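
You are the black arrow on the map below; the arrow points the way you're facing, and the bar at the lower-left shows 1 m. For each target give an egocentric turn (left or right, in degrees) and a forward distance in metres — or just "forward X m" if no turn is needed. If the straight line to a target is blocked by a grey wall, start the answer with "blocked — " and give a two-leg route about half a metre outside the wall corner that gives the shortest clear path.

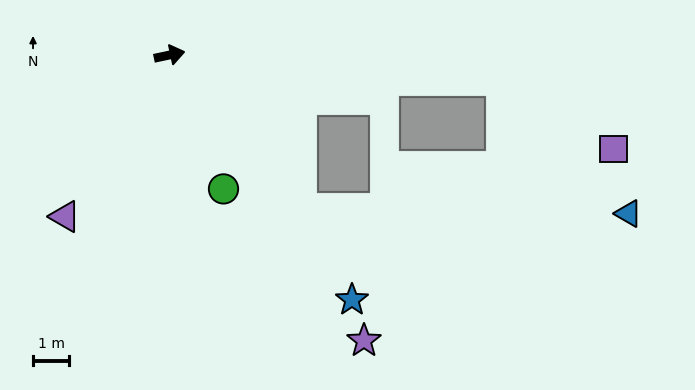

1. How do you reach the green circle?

turn right 80°, forward 4.0 m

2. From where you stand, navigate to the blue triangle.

blocked — turn right 16°, forward 9.1 m, then turn right 42°, forward 5.1 m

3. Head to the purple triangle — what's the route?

turn right 135°, forward 5.3 m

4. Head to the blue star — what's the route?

turn right 65°, forward 8.4 m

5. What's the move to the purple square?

blocked — turn right 16°, forward 9.1 m, then turn right 27°, forward 3.6 m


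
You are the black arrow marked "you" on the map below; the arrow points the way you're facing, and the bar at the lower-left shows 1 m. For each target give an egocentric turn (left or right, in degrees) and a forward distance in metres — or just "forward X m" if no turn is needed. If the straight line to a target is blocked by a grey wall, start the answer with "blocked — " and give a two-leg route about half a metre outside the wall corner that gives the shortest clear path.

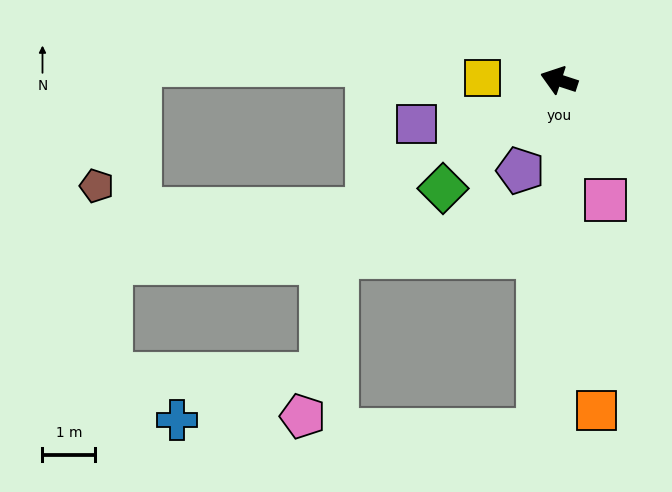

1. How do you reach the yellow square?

turn left 16°, forward 1.5 m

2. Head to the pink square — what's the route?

turn left 129°, forward 2.4 m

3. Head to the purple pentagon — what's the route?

turn left 85°, forward 1.9 m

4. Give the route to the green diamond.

turn left 61°, forward 3.0 m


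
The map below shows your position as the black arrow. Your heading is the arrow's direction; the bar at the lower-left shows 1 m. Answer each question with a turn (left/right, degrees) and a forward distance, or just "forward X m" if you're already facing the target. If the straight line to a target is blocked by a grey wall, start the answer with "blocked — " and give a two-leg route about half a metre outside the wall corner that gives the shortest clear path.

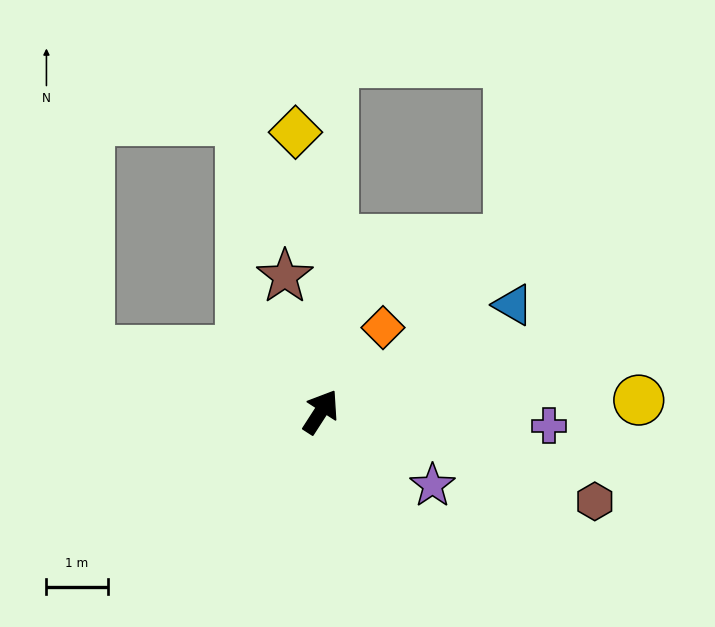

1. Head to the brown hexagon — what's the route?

turn right 75°, forward 4.7 m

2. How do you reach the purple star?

turn right 91°, forward 2.2 m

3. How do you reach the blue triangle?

turn right 28°, forward 3.6 m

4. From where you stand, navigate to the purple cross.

turn right 61°, forward 3.7 m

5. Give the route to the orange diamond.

turn right 4°, forward 1.7 m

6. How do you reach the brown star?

turn left 48°, forward 2.3 m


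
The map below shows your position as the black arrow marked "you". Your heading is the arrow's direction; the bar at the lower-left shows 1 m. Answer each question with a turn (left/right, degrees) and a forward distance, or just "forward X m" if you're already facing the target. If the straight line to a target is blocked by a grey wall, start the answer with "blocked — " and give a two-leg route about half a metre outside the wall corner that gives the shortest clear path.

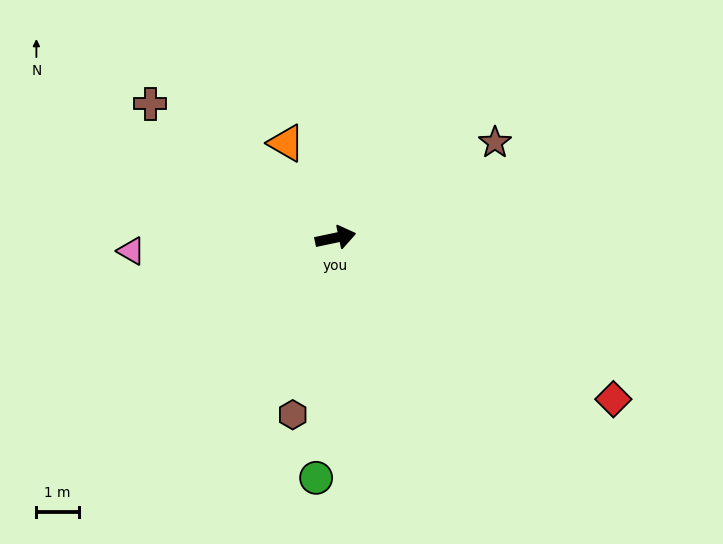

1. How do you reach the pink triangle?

turn left 172°, forward 4.8 m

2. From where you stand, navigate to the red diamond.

turn right 42°, forward 7.6 m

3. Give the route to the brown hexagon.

turn right 116°, forward 4.3 m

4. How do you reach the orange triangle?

turn left 106°, forward 2.5 m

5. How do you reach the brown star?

turn left 19°, forward 4.4 m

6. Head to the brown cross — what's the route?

turn left 132°, forward 5.4 m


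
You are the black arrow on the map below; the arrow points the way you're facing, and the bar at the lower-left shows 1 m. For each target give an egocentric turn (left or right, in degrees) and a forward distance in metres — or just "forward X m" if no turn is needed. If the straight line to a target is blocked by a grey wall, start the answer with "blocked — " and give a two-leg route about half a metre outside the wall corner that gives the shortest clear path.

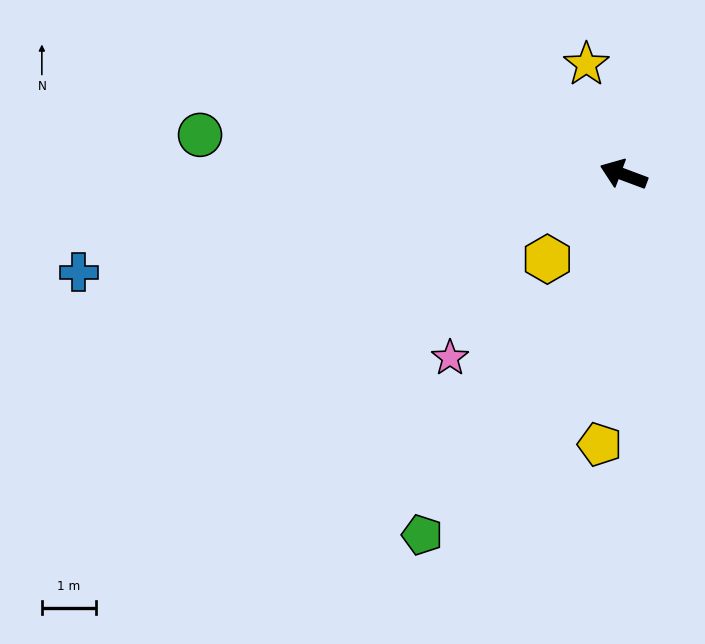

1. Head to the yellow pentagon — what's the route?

turn left 105°, forward 5.0 m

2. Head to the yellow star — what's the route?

turn right 51°, forward 2.2 m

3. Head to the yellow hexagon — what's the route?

turn left 68°, forward 2.1 m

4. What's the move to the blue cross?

turn left 31°, forward 10.3 m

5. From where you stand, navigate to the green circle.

turn left 15°, forward 7.9 m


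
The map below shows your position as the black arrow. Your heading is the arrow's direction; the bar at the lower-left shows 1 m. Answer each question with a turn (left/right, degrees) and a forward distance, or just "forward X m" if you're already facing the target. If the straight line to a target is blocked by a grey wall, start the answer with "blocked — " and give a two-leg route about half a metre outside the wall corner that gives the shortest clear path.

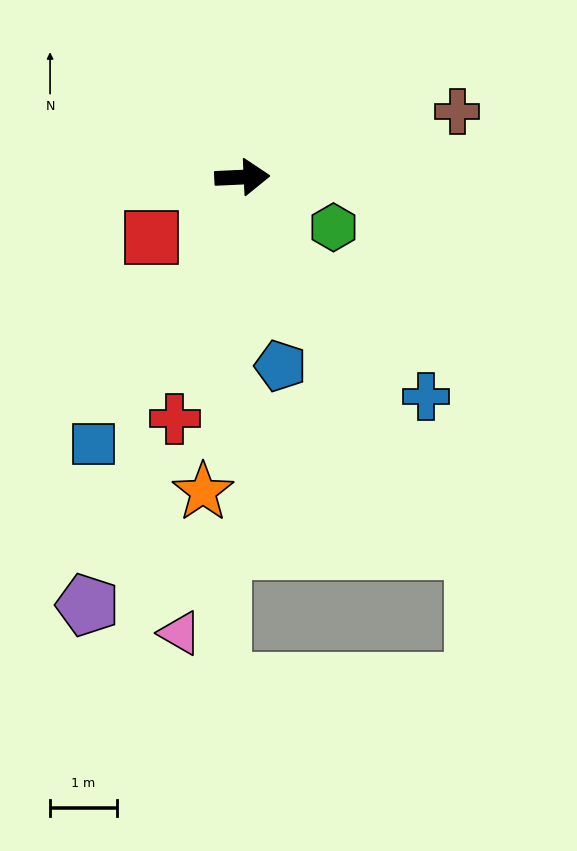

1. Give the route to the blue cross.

turn right 53°, forward 4.3 m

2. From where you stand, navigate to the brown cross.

turn left 14°, forward 3.4 m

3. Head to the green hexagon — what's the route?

turn right 31°, forward 1.6 m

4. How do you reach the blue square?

turn right 122°, forward 4.6 m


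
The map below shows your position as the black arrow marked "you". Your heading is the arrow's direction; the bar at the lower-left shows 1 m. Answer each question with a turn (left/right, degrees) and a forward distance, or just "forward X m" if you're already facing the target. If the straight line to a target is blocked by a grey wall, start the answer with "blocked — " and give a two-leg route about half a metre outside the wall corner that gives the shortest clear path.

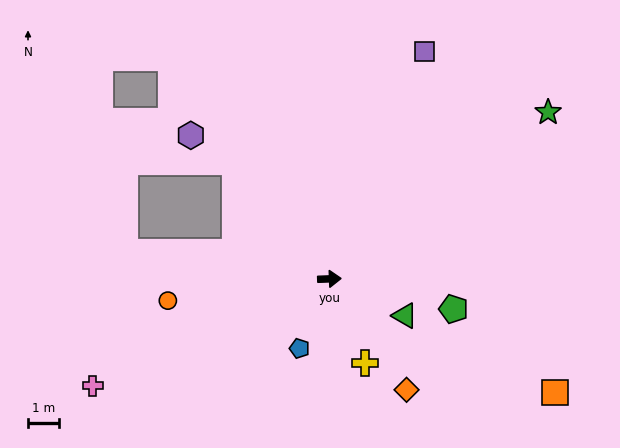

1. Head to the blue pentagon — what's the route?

turn right 115°, forward 2.5 m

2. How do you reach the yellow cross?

turn right 69°, forward 3.0 m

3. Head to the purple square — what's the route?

turn left 65°, forward 8.0 m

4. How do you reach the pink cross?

turn right 158°, forward 8.5 m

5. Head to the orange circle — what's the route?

turn right 174°, forward 5.3 m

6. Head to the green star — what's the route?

turn left 35°, forward 9.0 m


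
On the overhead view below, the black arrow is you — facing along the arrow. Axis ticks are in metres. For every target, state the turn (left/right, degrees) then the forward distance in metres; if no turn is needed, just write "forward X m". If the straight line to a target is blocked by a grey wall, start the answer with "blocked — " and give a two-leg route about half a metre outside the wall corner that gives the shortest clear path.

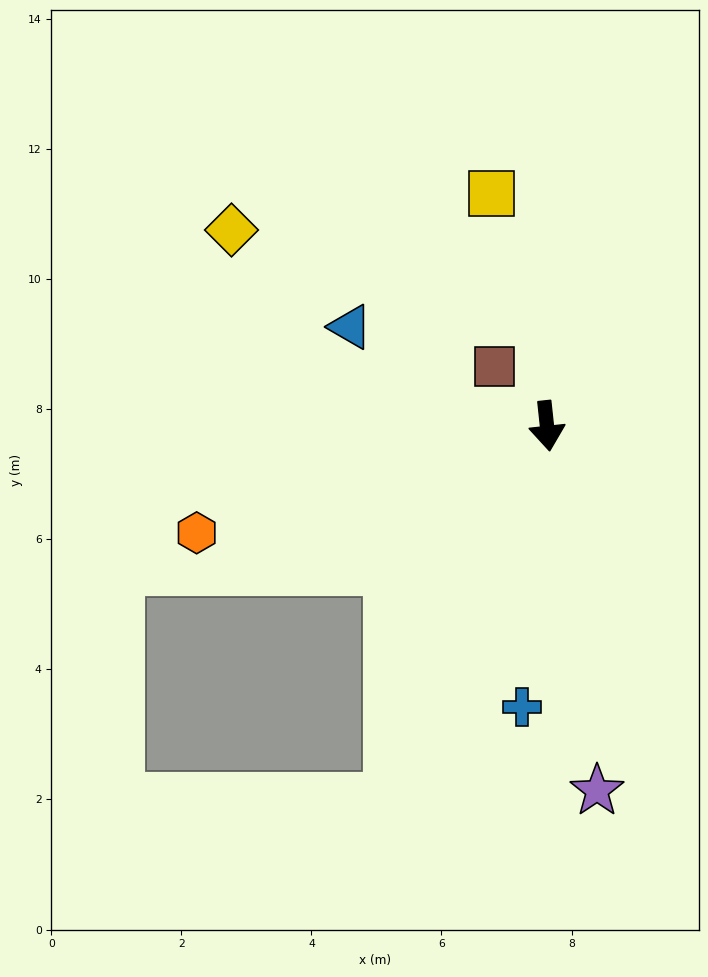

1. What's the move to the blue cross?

turn right 11°, forward 4.3 m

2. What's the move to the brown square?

turn right 145°, forward 1.2 m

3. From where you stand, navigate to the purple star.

forward 5.7 m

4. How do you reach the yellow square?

turn right 173°, forward 3.7 m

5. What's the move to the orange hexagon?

turn right 79°, forward 5.6 m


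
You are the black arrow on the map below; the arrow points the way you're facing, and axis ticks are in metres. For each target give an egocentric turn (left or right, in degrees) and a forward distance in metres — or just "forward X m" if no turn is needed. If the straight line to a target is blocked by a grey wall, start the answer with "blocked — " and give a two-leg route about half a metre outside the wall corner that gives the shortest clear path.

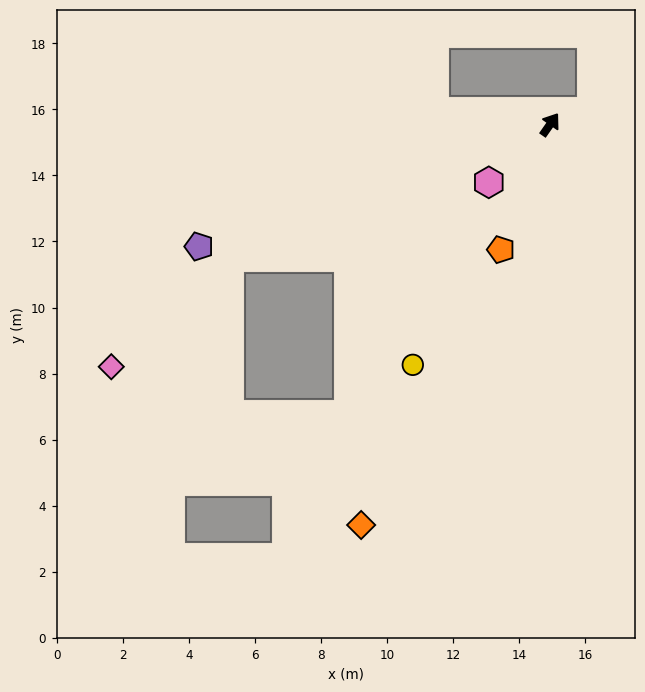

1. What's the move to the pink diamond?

blocked — turn left 148°, forward 10.5 m, then turn left 19°, forward 4.9 m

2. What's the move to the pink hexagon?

turn left 168°, forward 2.6 m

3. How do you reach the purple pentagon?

turn left 144°, forward 11.3 m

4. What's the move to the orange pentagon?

turn right 166°, forward 4.1 m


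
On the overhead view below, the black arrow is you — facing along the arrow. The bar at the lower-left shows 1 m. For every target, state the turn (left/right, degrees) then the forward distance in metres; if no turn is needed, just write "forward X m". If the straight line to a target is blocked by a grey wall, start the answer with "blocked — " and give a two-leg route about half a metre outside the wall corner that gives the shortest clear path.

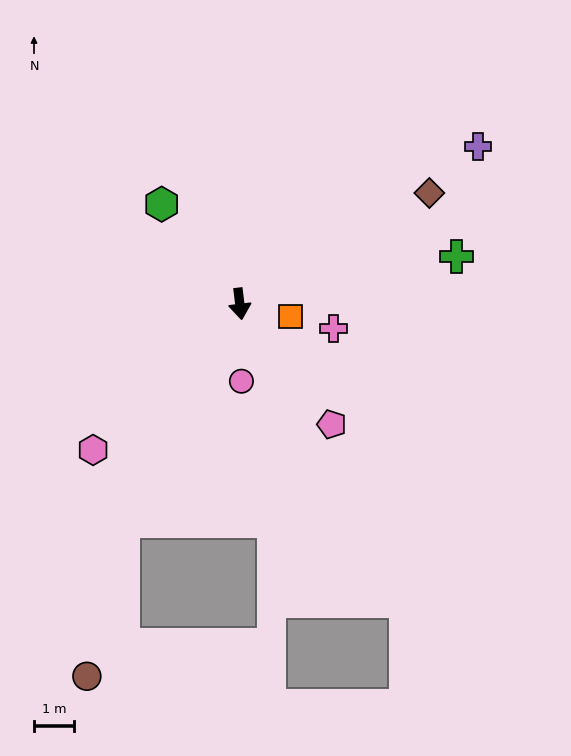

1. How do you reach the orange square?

turn left 69°, forward 1.3 m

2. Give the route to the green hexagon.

turn right 149°, forward 3.2 m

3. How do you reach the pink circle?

turn right 6°, forward 1.9 m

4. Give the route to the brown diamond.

turn left 113°, forward 5.5 m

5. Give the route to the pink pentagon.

turn left 30°, forward 3.8 m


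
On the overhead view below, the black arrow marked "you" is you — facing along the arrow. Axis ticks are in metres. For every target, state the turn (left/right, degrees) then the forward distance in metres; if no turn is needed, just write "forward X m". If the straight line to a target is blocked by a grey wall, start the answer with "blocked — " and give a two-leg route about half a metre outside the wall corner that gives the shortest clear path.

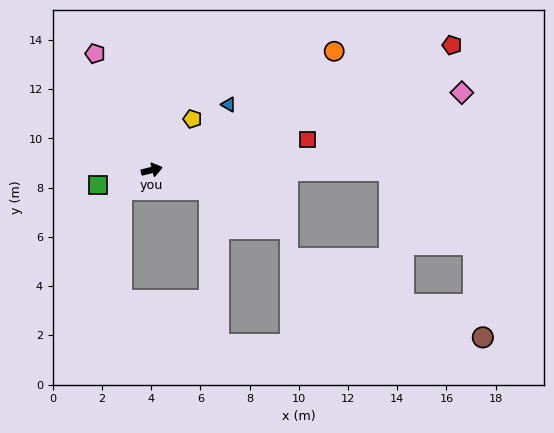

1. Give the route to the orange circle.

turn left 19°, forward 8.8 m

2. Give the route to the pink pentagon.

turn left 102°, forward 5.3 m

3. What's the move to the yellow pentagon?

turn left 38°, forward 2.7 m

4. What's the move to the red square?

turn right 3°, forward 6.4 m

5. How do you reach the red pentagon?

turn left 9°, forward 13.2 m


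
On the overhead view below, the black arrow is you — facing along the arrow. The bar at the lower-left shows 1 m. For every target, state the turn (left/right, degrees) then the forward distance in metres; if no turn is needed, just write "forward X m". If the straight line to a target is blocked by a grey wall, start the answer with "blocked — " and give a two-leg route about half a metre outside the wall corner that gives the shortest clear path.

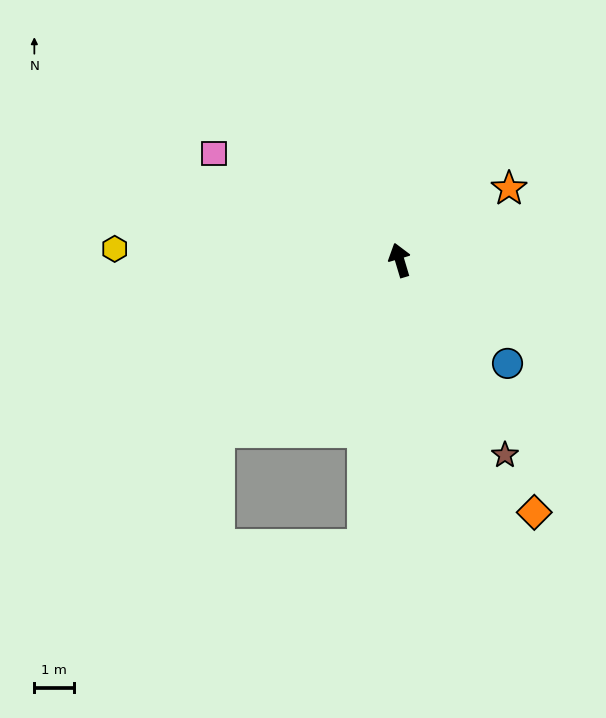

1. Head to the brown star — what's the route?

turn right 168°, forward 5.6 m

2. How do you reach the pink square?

turn left 44°, forward 5.4 m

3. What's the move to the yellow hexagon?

turn left 71°, forward 7.2 m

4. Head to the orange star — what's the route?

turn right 73°, forward 3.3 m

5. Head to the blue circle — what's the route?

turn right 150°, forward 3.8 m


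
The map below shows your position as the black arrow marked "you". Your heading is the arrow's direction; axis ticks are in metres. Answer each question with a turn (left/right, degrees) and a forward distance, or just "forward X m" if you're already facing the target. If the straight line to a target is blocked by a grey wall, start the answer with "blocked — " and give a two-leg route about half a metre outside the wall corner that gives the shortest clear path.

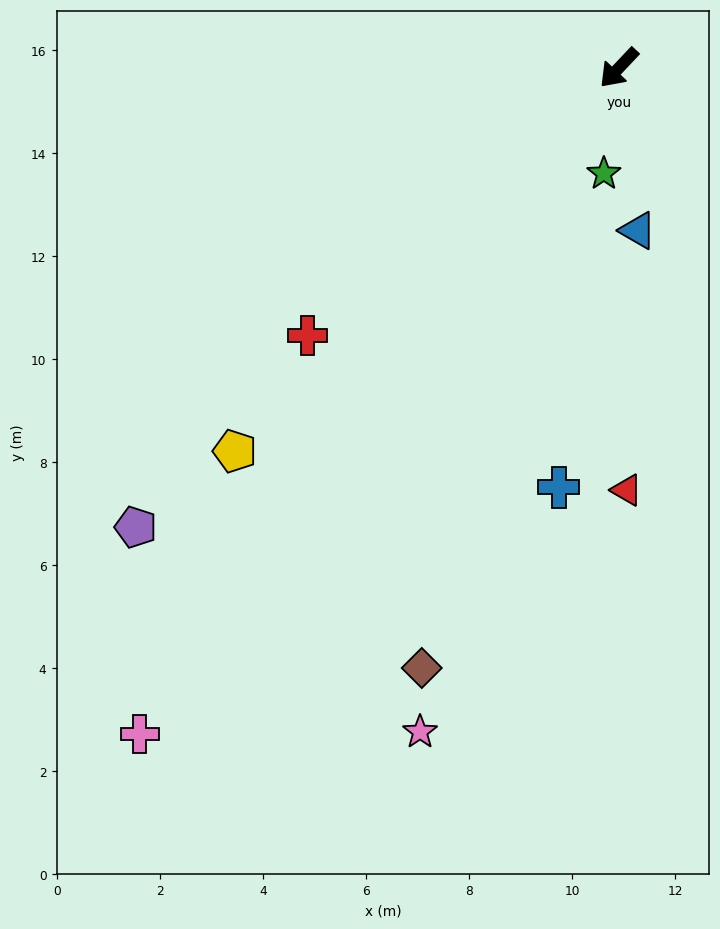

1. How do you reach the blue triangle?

turn left 50°, forward 3.2 m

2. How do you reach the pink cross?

turn left 8°, forward 15.9 m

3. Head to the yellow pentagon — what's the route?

forward 10.5 m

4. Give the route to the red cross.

turn right 6°, forward 8.0 m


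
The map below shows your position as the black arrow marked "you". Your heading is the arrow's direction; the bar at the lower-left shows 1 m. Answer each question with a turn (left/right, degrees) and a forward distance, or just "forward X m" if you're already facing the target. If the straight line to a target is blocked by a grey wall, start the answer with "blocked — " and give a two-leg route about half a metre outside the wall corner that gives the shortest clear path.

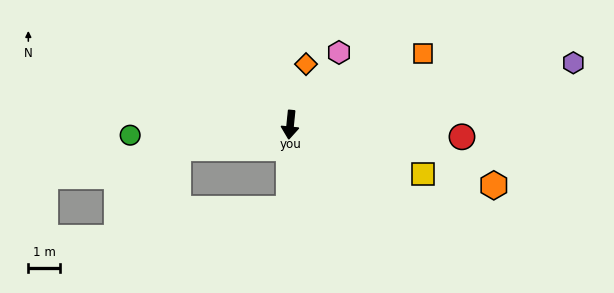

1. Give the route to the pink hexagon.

turn left 152°, forward 2.8 m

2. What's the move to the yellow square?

turn left 75°, forward 4.5 m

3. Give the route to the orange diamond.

turn left 171°, forward 2.0 m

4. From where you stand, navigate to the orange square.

turn left 124°, forward 4.8 m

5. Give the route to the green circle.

turn right 80°, forward 5.1 m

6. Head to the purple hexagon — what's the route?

turn left 108°, forward 9.2 m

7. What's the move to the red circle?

turn left 92°, forward 5.5 m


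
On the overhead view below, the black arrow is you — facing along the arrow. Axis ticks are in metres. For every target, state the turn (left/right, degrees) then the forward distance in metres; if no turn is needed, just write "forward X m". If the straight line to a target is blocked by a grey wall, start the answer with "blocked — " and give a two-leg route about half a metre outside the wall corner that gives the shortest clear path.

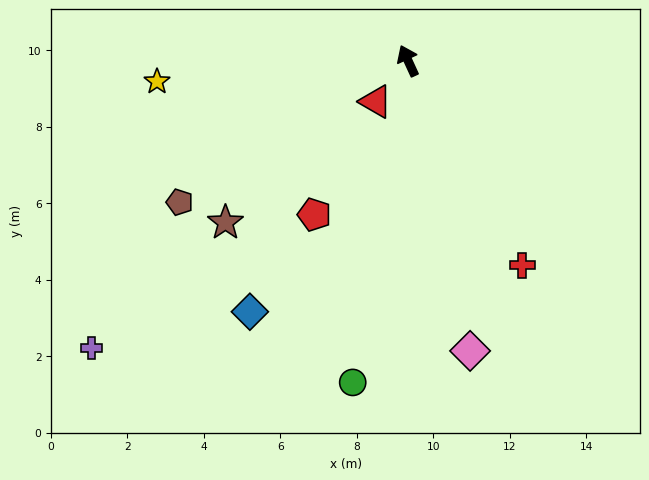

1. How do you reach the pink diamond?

turn left 167°, forward 7.8 m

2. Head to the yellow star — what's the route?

turn left 70°, forward 6.6 m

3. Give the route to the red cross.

turn right 176°, forward 6.1 m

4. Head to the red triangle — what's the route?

turn left 117°, forward 1.4 m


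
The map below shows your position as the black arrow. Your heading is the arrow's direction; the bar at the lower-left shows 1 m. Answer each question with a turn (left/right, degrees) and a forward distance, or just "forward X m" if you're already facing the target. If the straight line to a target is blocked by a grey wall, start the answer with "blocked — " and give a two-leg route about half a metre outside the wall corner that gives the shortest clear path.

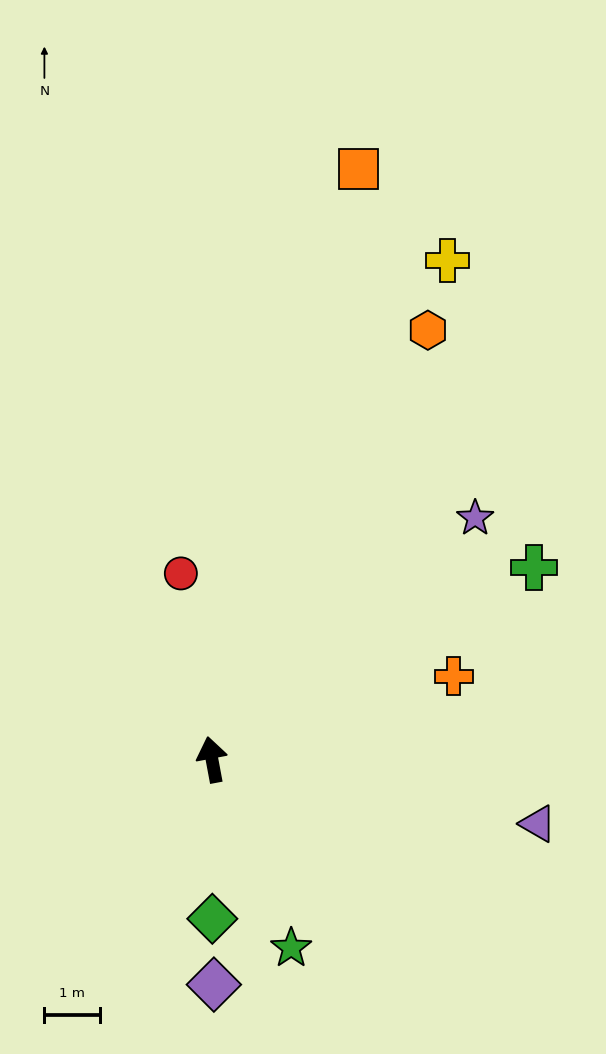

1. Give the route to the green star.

turn right 168°, forward 3.6 m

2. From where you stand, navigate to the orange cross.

turn right 82°, forward 4.6 m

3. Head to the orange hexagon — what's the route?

turn right 37°, forward 8.6 m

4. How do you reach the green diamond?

turn left 170°, forward 2.8 m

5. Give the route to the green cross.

turn right 70°, forward 6.7 m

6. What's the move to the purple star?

turn right 58°, forward 6.4 m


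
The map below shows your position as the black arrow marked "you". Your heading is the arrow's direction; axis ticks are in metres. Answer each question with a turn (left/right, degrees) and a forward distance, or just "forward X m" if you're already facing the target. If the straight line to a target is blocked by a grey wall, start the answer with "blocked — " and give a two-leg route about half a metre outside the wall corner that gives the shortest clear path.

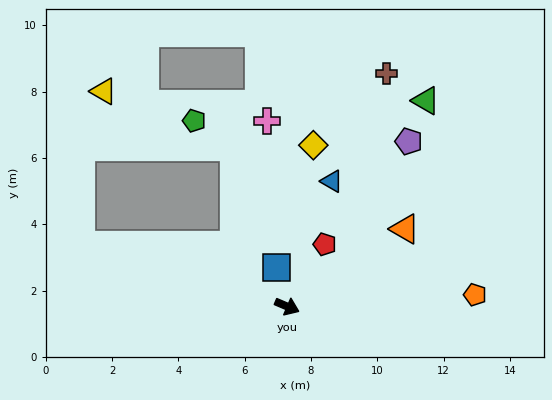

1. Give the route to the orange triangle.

turn left 56°, forward 4.3 m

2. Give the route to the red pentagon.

turn left 82°, forward 2.2 m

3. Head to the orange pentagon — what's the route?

turn left 27°, forward 5.7 m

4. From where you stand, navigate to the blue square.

turn left 129°, forward 1.2 m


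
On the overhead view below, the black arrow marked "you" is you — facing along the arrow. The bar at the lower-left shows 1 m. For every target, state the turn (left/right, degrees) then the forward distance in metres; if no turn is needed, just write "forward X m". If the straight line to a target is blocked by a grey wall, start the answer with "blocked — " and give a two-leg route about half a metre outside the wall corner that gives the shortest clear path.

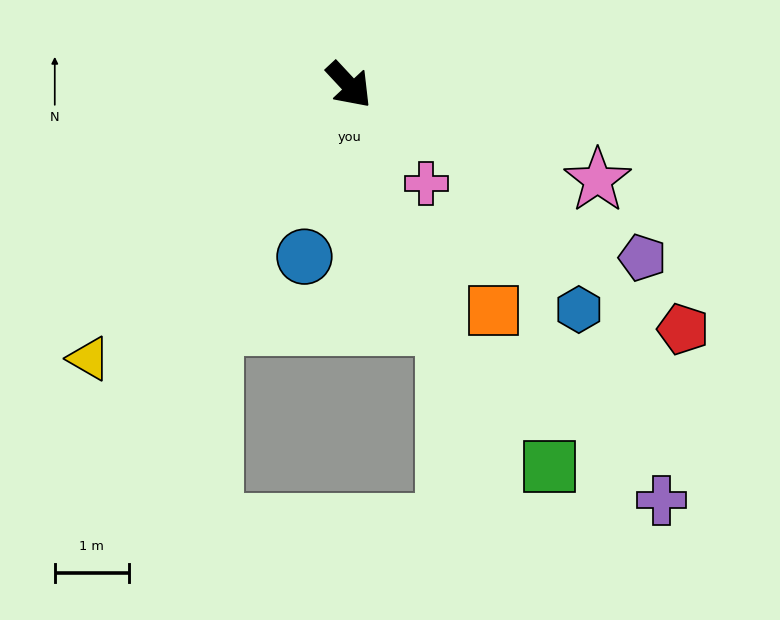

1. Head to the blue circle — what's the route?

turn right 58°, forward 2.4 m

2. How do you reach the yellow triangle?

turn right 87°, forward 5.1 m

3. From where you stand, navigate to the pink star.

turn left 26°, forward 3.6 m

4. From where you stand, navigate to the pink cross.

turn right 5°, forward 1.7 m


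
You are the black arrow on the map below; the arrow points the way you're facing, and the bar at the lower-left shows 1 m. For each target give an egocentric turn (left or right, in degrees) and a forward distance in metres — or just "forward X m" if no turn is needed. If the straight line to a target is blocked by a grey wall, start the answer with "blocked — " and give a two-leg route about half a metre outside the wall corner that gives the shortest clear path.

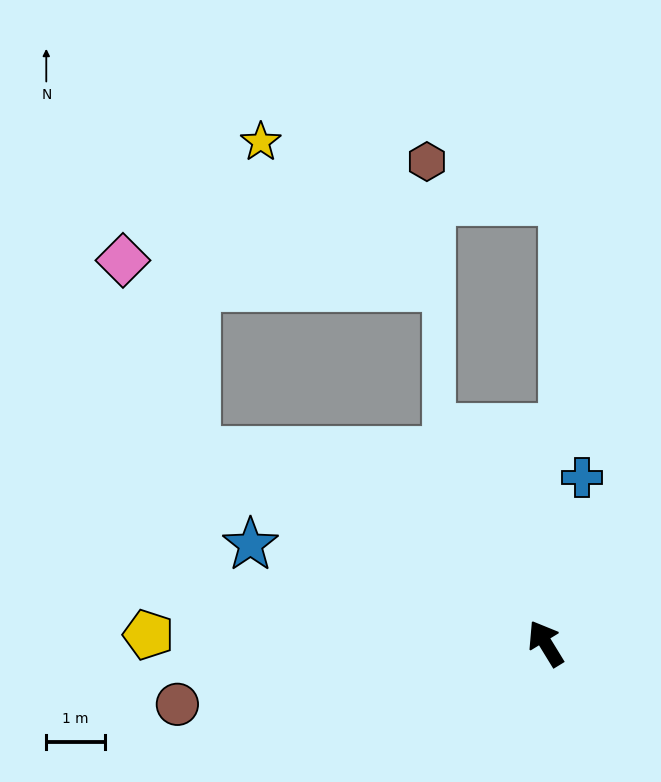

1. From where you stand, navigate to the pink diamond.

blocked — turn left 30°, forward 6.8 m, then turn right 41°, forward 3.5 m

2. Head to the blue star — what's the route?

turn left 40°, forward 5.3 m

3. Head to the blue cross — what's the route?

turn right 44°, forward 2.9 m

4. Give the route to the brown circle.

turn left 68°, forward 6.3 m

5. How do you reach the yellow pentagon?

turn left 57°, forward 6.8 m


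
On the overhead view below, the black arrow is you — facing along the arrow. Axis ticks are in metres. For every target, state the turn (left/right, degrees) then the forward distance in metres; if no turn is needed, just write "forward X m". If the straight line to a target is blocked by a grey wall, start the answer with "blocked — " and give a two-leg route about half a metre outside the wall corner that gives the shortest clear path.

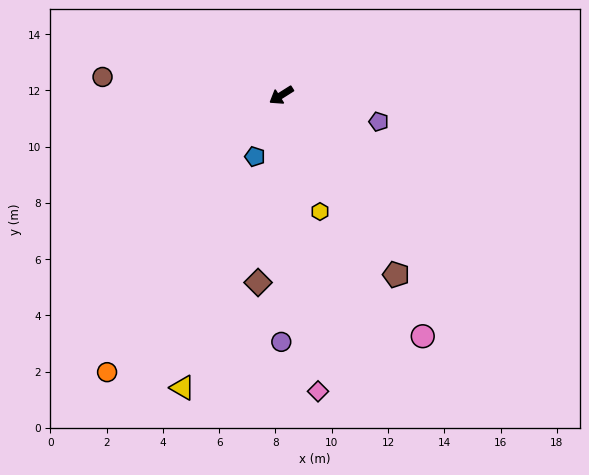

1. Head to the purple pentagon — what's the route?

turn left 133°, forward 3.6 m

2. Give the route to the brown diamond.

turn left 51°, forward 6.7 m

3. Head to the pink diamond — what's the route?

turn left 65°, forward 10.6 m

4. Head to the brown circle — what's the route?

turn right 38°, forward 6.4 m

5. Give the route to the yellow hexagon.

turn left 76°, forward 4.4 m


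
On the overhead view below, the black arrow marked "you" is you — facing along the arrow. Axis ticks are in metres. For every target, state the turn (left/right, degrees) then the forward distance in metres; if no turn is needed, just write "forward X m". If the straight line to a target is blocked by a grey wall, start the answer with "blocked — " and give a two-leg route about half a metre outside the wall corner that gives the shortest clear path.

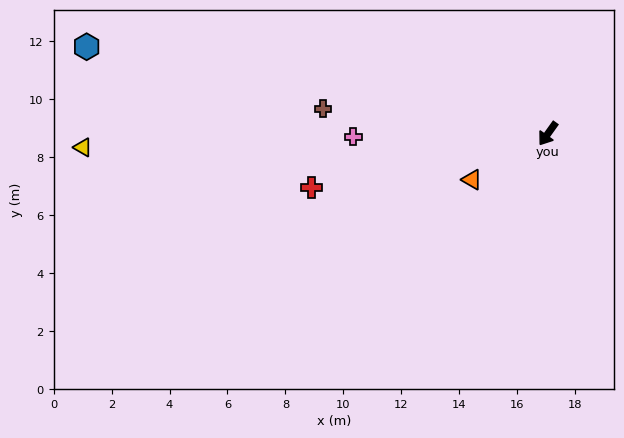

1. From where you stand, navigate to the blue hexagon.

turn right 65°, forward 16.2 m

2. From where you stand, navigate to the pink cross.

turn right 54°, forward 6.7 m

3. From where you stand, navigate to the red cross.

turn right 42°, forward 8.4 m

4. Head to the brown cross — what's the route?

turn right 61°, forward 7.8 m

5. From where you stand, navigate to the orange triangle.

turn right 23°, forward 3.1 m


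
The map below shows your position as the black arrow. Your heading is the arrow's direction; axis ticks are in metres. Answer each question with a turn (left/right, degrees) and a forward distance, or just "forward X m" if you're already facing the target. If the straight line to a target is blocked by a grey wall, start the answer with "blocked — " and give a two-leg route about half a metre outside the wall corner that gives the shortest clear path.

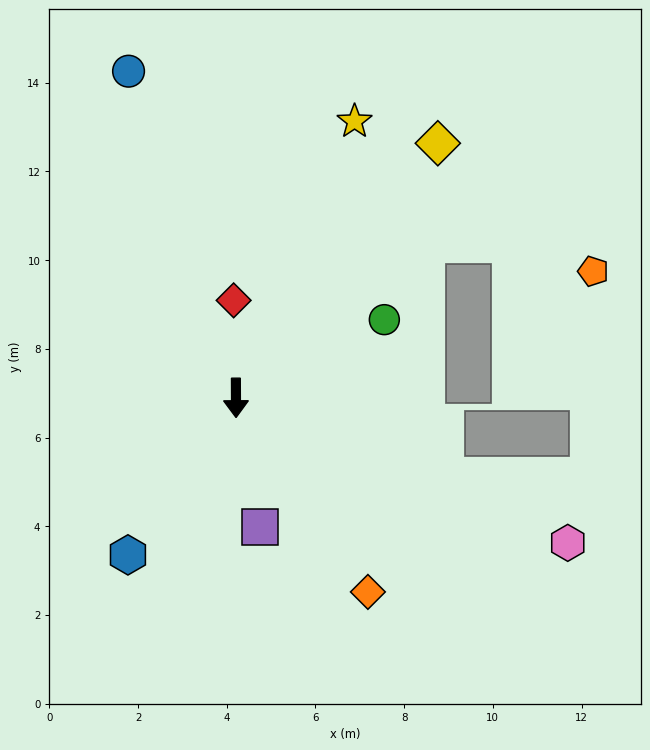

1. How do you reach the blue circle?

turn right 162°, forward 7.8 m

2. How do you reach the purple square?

turn left 10°, forward 3.0 m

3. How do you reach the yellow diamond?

turn left 141°, forward 7.3 m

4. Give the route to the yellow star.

turn left 157°, forward 6.8 m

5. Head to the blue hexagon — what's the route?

turn right 35°, forward 4.3 m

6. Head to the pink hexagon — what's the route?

turn left 66°, forward 8.2 m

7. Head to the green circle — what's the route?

turn left 118°, forward 3.8 m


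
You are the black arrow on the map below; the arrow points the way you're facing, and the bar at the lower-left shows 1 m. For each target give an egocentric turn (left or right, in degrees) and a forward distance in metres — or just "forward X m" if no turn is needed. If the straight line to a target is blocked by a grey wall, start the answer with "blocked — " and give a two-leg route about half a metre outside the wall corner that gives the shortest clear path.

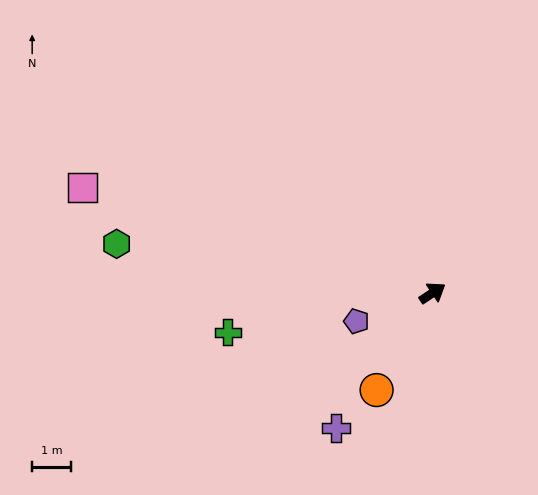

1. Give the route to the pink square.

turn left 130°, forward 9.4 m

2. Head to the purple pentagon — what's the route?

turn left 167°, forward 2.1 m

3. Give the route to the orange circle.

turn right 154°, forward 2.9 m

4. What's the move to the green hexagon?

turn left 138°, forward 8.3 m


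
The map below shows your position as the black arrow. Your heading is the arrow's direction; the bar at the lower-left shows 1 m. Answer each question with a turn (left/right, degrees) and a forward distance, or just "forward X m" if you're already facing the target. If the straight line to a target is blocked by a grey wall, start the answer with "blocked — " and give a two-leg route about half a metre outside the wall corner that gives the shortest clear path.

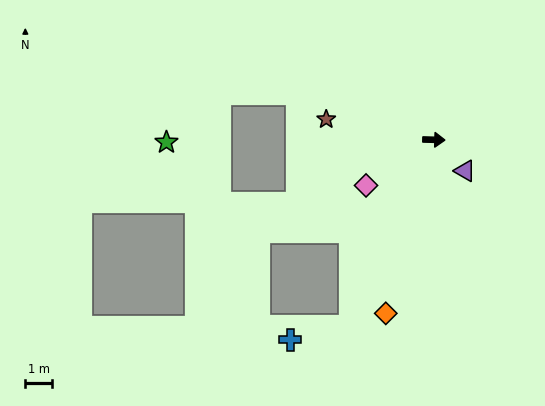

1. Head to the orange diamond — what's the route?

turn right 104°, forward 6.7 m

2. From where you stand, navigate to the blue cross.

blocked — turn right 113°, forward 7.6 m, then turn right 52°, forward 2.3 m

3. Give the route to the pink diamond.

turn right 144°, forward 3.1 m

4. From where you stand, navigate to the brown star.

turn left 171°, forward 4.1 m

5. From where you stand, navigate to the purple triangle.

turn right 43°, forward 1.6 m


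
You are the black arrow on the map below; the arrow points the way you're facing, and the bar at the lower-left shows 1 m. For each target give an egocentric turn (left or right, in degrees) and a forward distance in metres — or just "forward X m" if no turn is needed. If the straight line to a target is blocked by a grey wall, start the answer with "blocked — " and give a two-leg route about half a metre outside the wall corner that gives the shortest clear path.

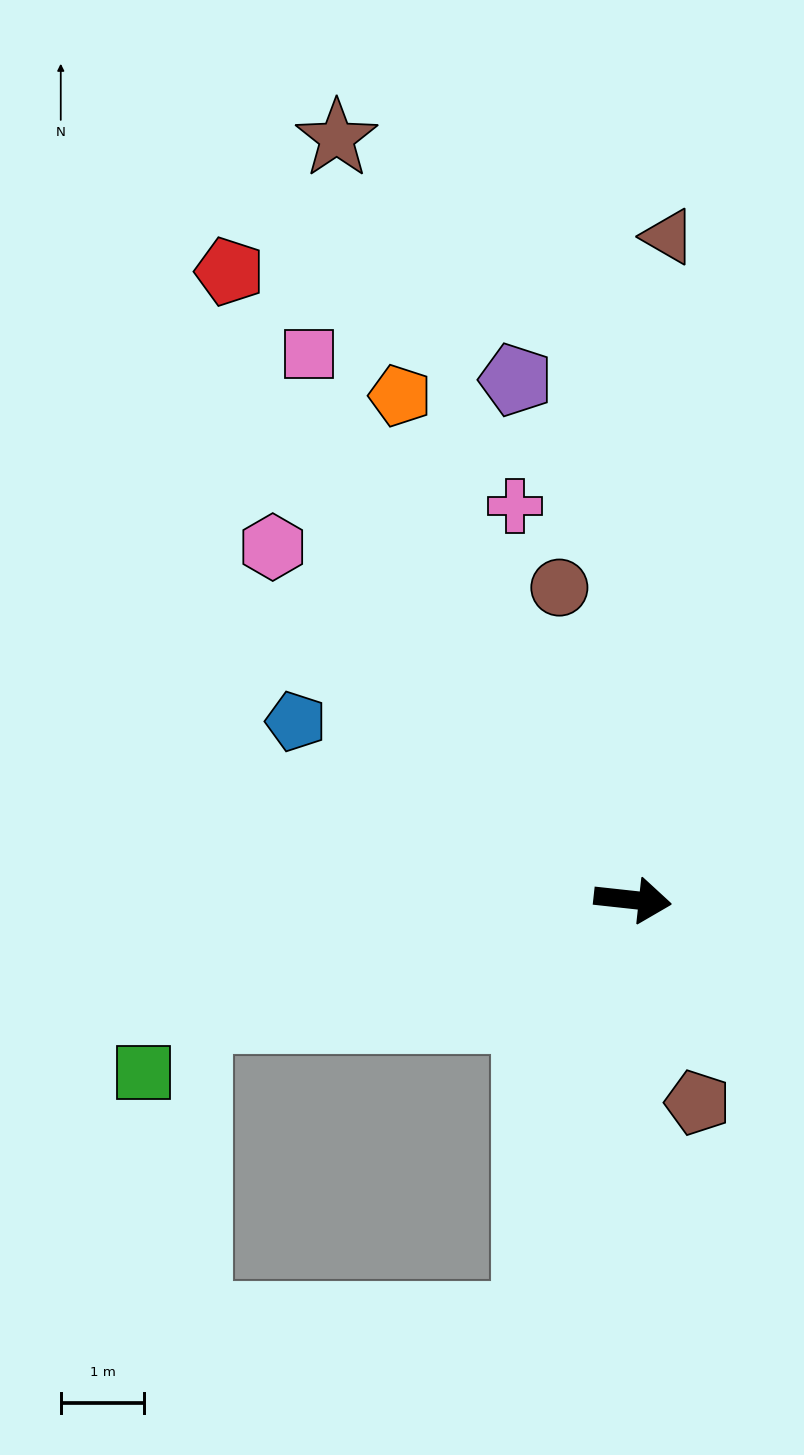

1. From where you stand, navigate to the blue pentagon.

turn left 158°, forward 4.6 m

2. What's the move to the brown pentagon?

turn right 66°, forward 2.5 m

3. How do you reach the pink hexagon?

turn left 142°, forward 6.0 m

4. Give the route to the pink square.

turn left 127°, forward 7.6 m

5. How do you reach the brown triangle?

turn left 93°, forward 8.0 m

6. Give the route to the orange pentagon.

turn left 121°, forward 6.6 m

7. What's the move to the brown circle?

turn left 109°, forward 3.8 m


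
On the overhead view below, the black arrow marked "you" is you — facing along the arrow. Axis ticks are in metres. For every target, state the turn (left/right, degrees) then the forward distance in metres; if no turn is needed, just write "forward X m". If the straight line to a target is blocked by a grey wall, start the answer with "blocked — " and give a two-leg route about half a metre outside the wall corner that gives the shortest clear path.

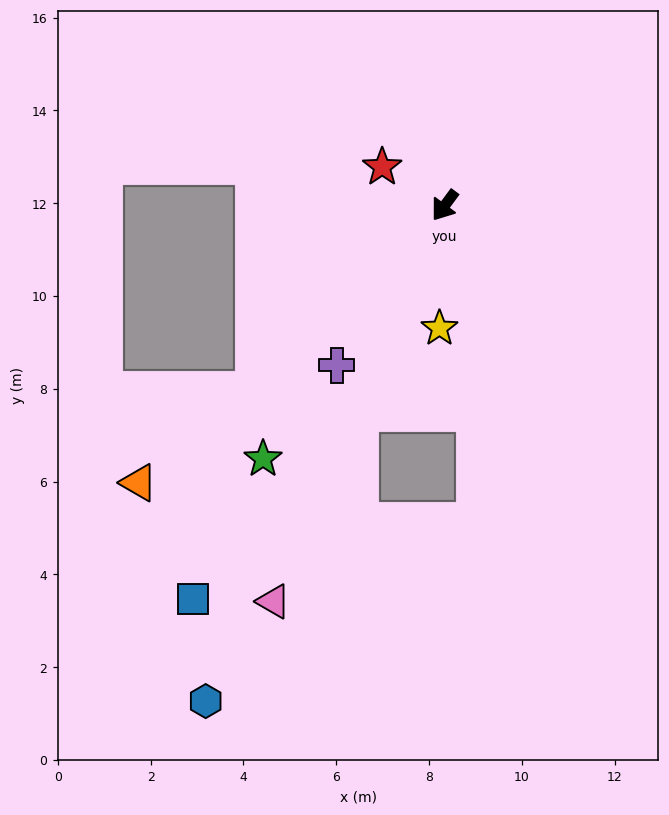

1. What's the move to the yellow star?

turn left 34°, forward 2.6 m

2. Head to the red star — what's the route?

turn right 85°, forward 1.6 m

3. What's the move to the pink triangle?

turn left 13°, forward 9.3 m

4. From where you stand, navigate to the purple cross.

turn left 3°, forward 4.2 m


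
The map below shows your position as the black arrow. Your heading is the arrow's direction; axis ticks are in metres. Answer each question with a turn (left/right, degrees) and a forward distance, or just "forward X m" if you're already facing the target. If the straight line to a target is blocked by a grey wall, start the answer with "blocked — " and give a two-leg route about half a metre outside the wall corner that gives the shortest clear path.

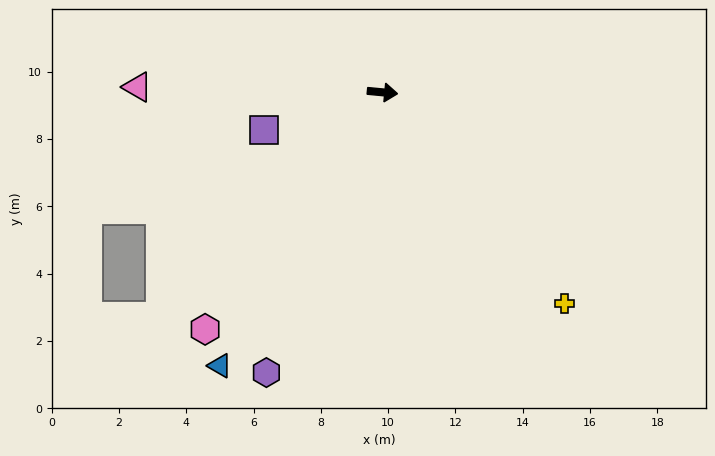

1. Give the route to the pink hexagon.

turn right 121°, forward 8.8 m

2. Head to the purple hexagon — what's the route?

turn right 107°, forward 9.0 m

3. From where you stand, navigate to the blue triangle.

turn right 115°, forward 9.5 m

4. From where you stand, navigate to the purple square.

turn right 157°, forward 3.7 m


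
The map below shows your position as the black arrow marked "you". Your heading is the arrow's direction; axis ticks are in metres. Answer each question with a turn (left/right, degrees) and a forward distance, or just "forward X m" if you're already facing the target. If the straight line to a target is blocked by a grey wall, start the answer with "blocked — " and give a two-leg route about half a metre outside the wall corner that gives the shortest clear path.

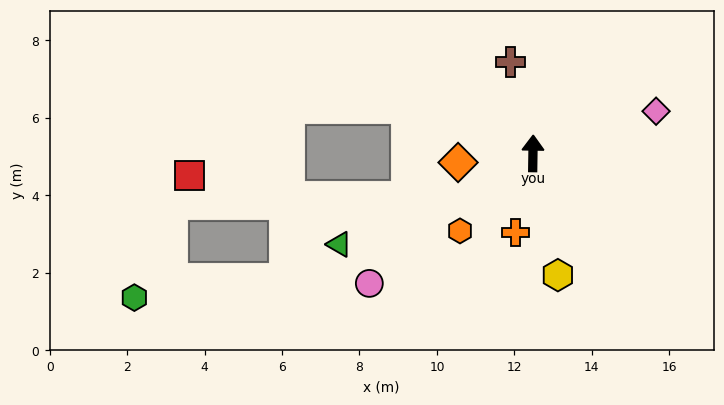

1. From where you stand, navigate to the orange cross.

turn left 169°, forward 2.1 m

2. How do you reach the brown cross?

turn left 15°, forward 2.4 m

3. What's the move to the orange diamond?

turn left 98°, forward 1.9 m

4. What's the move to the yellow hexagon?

turn right 168°, forward 3.2 m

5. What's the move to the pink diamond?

turn right 70°, forward 3.4 m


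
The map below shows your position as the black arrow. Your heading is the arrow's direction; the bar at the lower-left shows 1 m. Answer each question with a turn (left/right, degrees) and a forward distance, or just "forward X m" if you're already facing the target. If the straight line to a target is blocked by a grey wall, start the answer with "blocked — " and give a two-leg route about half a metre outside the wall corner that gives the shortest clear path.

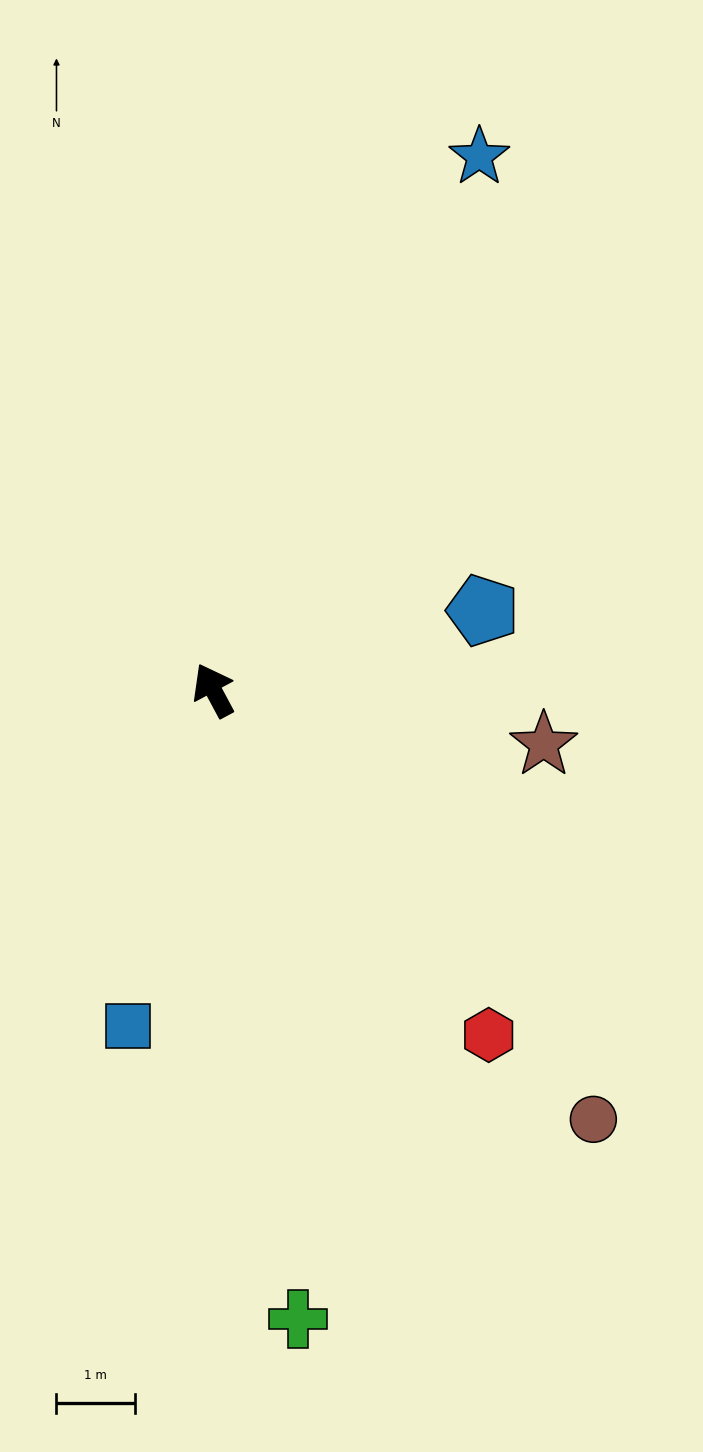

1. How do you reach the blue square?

turn left 138°, forward 4.4 m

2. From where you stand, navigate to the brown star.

turn right 128°, forward 4.3 m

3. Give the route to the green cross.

turn left 159°, forward 8.1 m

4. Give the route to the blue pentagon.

turn right 102°, forward 3.6 m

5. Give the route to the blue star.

turn right 55°, forward 7.6 m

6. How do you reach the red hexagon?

turn right 170°, forward 5.6 m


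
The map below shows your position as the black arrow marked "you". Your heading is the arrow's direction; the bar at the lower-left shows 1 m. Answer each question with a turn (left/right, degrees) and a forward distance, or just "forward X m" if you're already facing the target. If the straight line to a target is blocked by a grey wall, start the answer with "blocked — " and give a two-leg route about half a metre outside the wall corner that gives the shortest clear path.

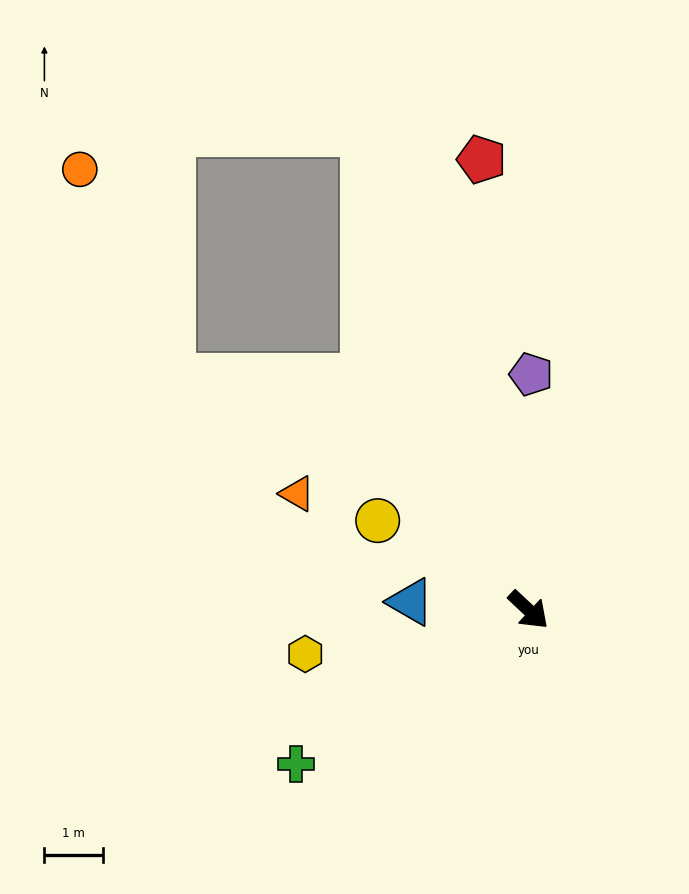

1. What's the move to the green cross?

turn right 103°, forward 4.8 m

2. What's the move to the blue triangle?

turn right 141°, forward 2.0 m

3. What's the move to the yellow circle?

turn right 168°, forward 3.0 m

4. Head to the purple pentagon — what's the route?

turn left 132°, forward 4.1 m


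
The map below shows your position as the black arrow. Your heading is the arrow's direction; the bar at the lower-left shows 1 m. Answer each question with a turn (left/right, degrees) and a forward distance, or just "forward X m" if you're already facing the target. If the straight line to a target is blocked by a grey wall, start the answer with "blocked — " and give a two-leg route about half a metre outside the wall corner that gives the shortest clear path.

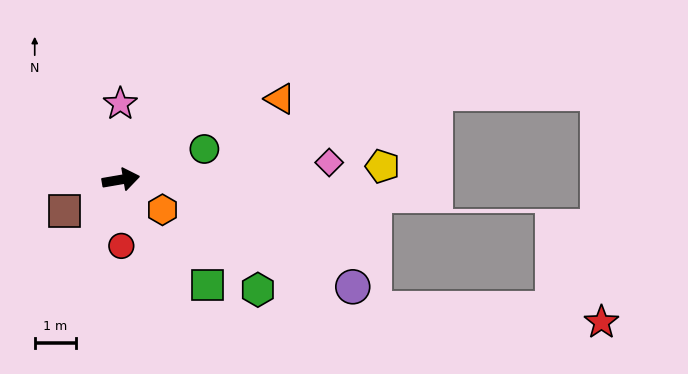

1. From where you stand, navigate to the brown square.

turn right 160°, forward 1.6 m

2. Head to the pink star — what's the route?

turn left 81°, forward 1.8 m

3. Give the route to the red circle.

turn right 99°, forward 1.6 m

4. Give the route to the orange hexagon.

turn right 46°, forward 1.3 m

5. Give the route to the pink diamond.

turn right 5°, forward 5.1 m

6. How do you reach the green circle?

turn left 10°, forward 2.2 m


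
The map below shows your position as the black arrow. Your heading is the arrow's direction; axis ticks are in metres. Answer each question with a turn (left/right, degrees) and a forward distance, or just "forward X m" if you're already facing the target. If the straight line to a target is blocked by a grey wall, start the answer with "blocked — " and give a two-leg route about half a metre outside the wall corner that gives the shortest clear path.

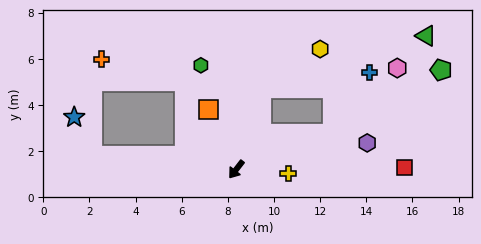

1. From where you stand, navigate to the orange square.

turn right 117°, forward 2.9 m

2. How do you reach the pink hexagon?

blocked — turn left 148°, forward 4.4 m, then turn left 25°, forward 4.0 m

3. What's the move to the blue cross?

blocked — turn left 148°, forward 4.4 m, then turn left 38°, forward 3.1 m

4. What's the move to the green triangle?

blocked — turn right 160°, forward 3.7 m, then turn right 54°, forward 7.5 m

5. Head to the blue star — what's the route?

blocked — turn right 58°, forward 6.2 m, then turn right 58°, forward 1.8 m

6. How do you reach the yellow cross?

turn left 123°, forward 2.3 m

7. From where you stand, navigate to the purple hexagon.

turn left 139°, forward 5.8 m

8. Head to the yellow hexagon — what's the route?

blocked — turn right 160°, forward 3.7 m, then turn right 38°, forward 3.0 m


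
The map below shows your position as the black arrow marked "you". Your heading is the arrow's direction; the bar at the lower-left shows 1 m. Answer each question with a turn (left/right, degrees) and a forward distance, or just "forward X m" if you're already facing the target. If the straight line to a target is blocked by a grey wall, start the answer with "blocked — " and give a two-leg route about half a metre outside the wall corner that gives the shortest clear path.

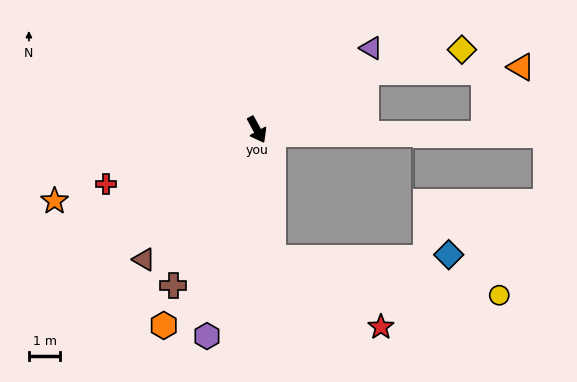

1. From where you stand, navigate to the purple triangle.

turn left 97°, forward 4.5 m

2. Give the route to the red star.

blocked — turn right 22°, forward 4.1 m, then turn left 51°, forward 4.1 m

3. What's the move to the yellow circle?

blocked — turn right 22°, forward 4.1 m, then turn left 74°, forward 7.3 m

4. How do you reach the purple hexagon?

turn right 42°, forward 6.7 m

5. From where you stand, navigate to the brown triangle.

turn right 70°, forward 5.5 m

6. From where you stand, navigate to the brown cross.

turn right 57°, forward 5.6 m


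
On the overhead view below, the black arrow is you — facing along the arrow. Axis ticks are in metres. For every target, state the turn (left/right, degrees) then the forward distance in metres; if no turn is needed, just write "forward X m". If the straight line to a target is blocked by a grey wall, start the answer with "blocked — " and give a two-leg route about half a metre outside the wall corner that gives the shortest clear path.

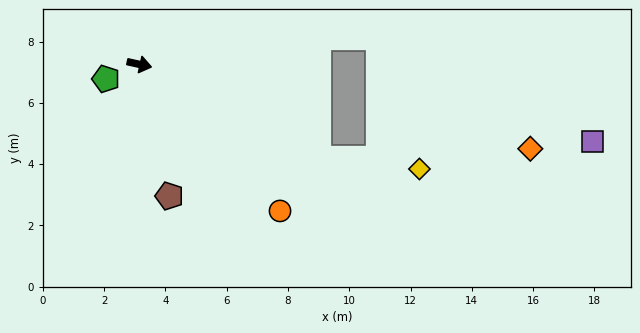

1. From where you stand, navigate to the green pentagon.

turn right 144°, forward 1.2 m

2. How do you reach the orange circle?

turn right 34°, forward 6.6 m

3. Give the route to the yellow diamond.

blocked — turn right 15°, forward 6.6 m, then turn left 22°, forward 3.3 m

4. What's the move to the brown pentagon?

turn right 65°, forward 4.4 m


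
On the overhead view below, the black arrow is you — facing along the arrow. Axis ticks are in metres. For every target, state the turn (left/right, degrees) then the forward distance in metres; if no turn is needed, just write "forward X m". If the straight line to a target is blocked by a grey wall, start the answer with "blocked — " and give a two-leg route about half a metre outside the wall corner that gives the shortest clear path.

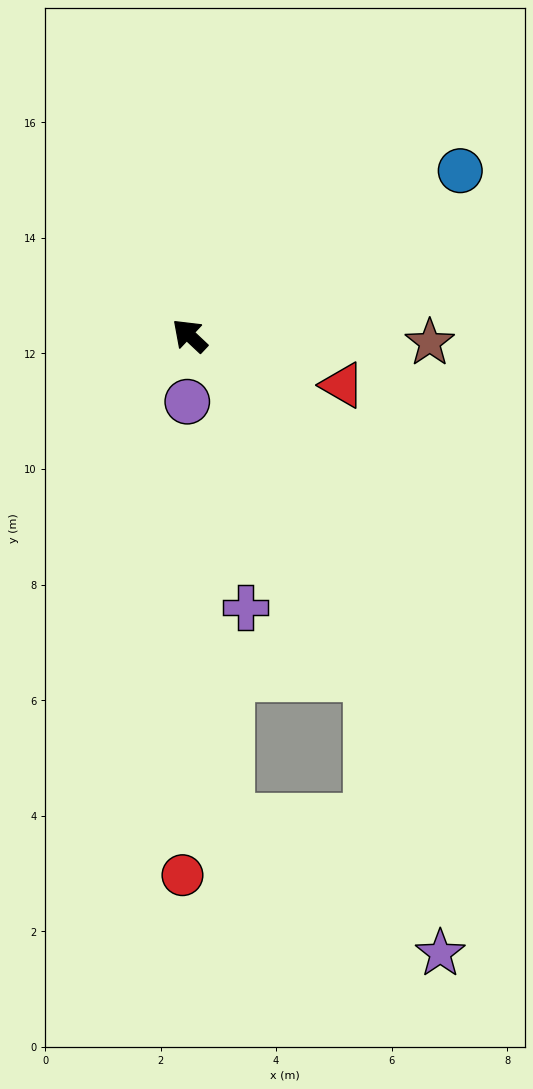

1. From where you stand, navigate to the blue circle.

turn right 105°, forward 5.5 m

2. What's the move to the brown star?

turn right 139°, forward 4.2 m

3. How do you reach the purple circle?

turn left 131°, forward 1.1 m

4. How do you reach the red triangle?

turn right 155°, forward 2.8 m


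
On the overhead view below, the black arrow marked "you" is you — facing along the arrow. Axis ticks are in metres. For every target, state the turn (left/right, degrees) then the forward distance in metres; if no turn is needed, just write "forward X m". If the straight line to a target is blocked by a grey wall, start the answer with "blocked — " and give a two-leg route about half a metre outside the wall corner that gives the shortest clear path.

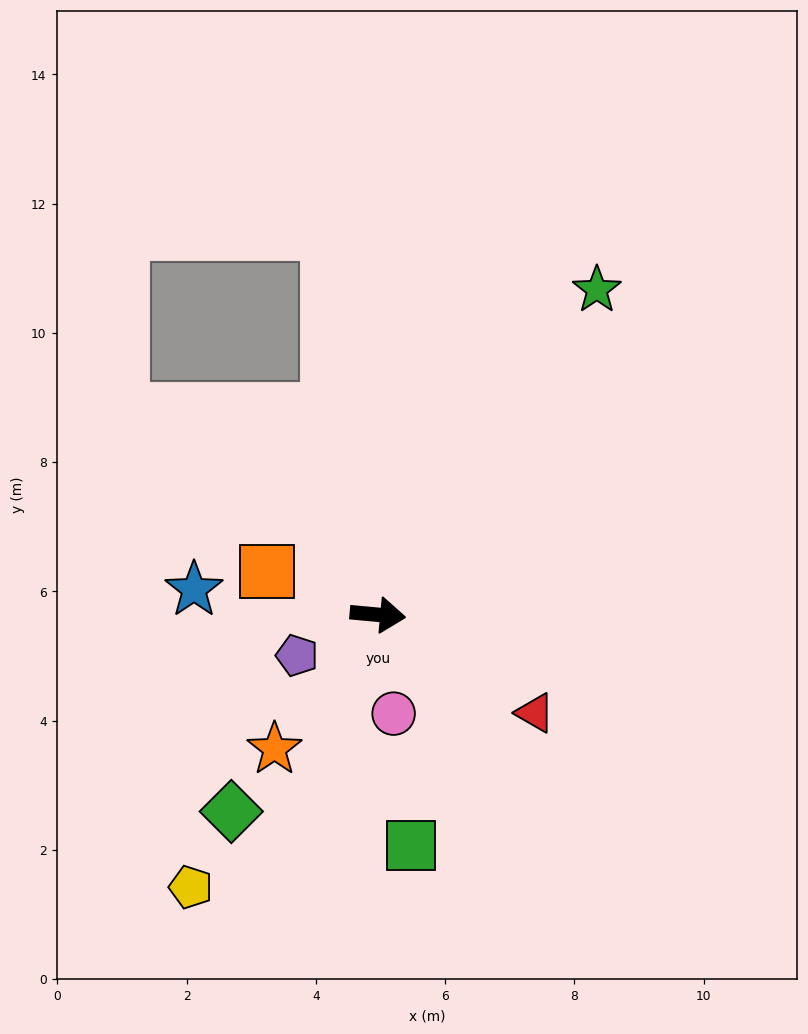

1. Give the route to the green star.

turn left 61°, forward 6.1 m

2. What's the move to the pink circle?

turn right 76°, forward 1.5 m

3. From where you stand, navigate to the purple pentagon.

turn right 148°, forward 1.4 m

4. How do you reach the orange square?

turn left 164°, forward 1.8 m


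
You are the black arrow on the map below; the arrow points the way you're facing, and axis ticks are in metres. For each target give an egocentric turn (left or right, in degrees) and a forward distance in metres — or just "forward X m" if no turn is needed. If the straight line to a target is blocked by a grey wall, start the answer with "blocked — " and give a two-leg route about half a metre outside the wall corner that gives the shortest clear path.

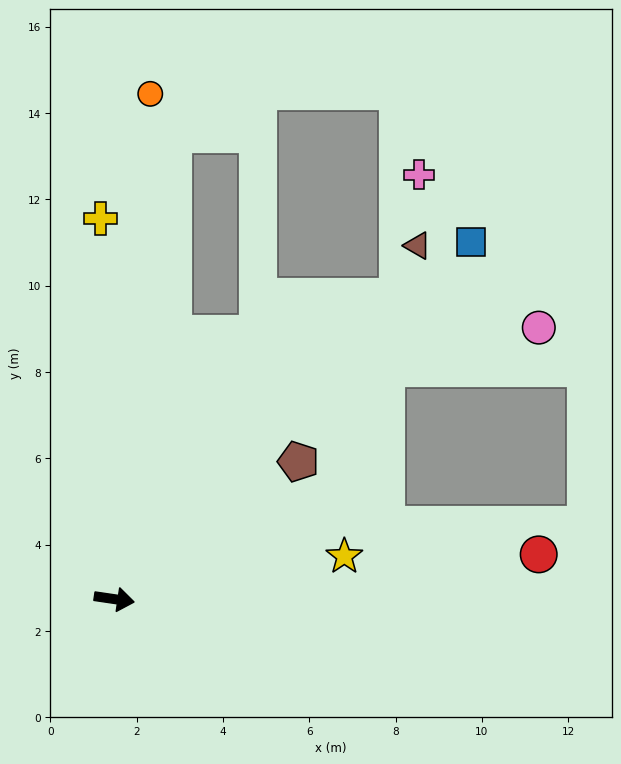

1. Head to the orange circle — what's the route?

turn left 94°, forward 11.7 m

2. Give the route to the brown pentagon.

turn left 45°, forward 5.3 m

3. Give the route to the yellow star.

turn left 19°, forward 5.4 m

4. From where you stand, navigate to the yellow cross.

turn left 100°, forward 8.8 m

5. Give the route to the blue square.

turn left 53°, forward 11.7 m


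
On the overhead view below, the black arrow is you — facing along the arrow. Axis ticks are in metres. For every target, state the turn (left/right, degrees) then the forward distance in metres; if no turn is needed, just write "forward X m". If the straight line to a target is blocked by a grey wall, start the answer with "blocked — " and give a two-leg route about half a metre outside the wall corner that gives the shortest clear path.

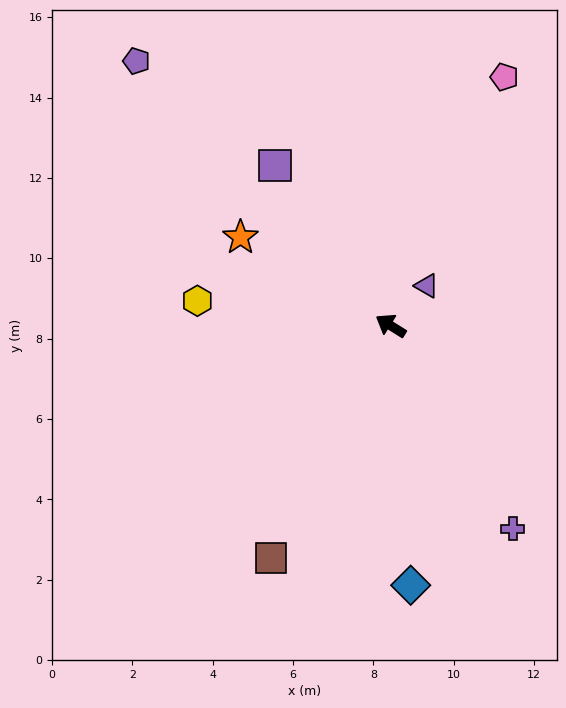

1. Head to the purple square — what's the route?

turn right 22°, forward 4.9 m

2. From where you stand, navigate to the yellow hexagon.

turn left 25°, forward 4.9 m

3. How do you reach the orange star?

forward 4.3 m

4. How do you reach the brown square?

turn left 95°, forward 6.5 m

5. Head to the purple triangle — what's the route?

turn right 100°, forward 1.3 m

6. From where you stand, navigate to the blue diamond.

turn left 126°, forward 6.5 m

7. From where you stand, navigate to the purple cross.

turn left 153°, forward 5.9 m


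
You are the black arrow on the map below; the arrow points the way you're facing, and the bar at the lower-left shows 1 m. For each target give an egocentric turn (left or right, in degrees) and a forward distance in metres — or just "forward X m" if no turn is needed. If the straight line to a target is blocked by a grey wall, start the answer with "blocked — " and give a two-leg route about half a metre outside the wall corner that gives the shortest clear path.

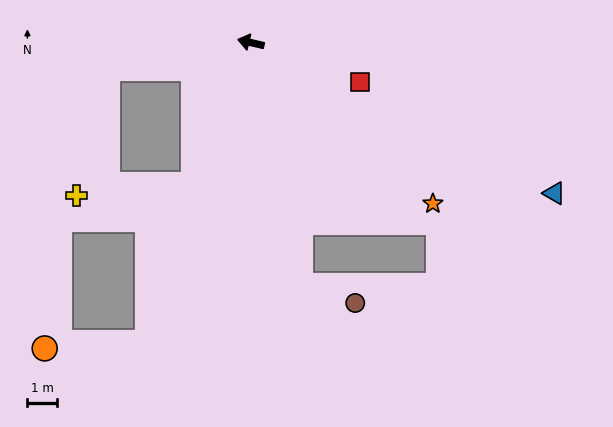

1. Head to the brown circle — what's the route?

blocked — turn left 115°, forward 8.3 m, then turn left 60°, forward 1.9 m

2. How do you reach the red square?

turn left 173°, forward 3.9 m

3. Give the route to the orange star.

turn left 152°, forward 8.1 m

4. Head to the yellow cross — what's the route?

blocked — turn left 81°, forward 5.1 m, then turn right 63°, forward 3.9 m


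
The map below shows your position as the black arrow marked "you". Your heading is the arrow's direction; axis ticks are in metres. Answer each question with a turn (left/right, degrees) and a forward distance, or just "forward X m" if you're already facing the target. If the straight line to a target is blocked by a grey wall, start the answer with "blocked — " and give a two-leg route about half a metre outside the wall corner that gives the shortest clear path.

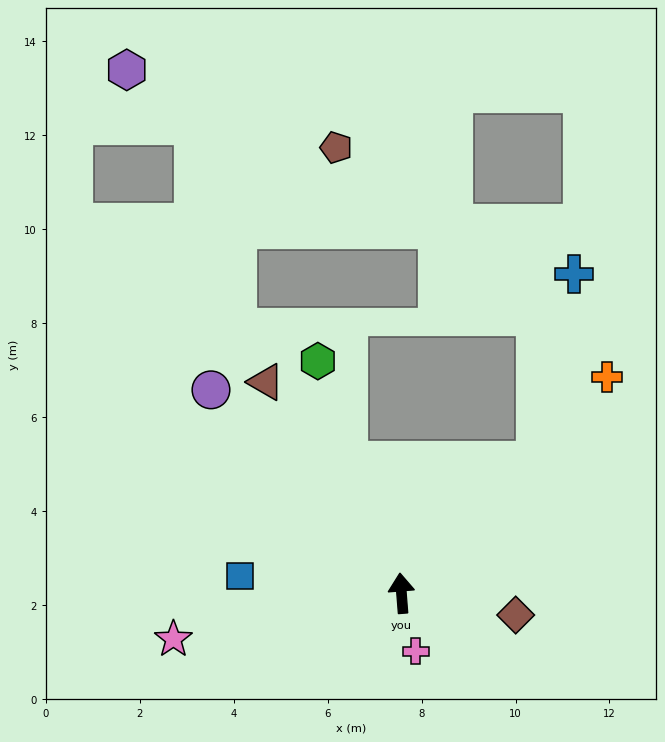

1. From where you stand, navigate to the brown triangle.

turn left 28°, forward 5.3 m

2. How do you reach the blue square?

turn left 79°, forward 3.5 m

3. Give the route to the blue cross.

blocked — turn right 50°, forward 4.0 m, then turn left 34°, forward 4.1 m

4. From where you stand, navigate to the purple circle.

turn left 39°, forward 5.9 m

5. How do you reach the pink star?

turn left 97°, forward 5.0 m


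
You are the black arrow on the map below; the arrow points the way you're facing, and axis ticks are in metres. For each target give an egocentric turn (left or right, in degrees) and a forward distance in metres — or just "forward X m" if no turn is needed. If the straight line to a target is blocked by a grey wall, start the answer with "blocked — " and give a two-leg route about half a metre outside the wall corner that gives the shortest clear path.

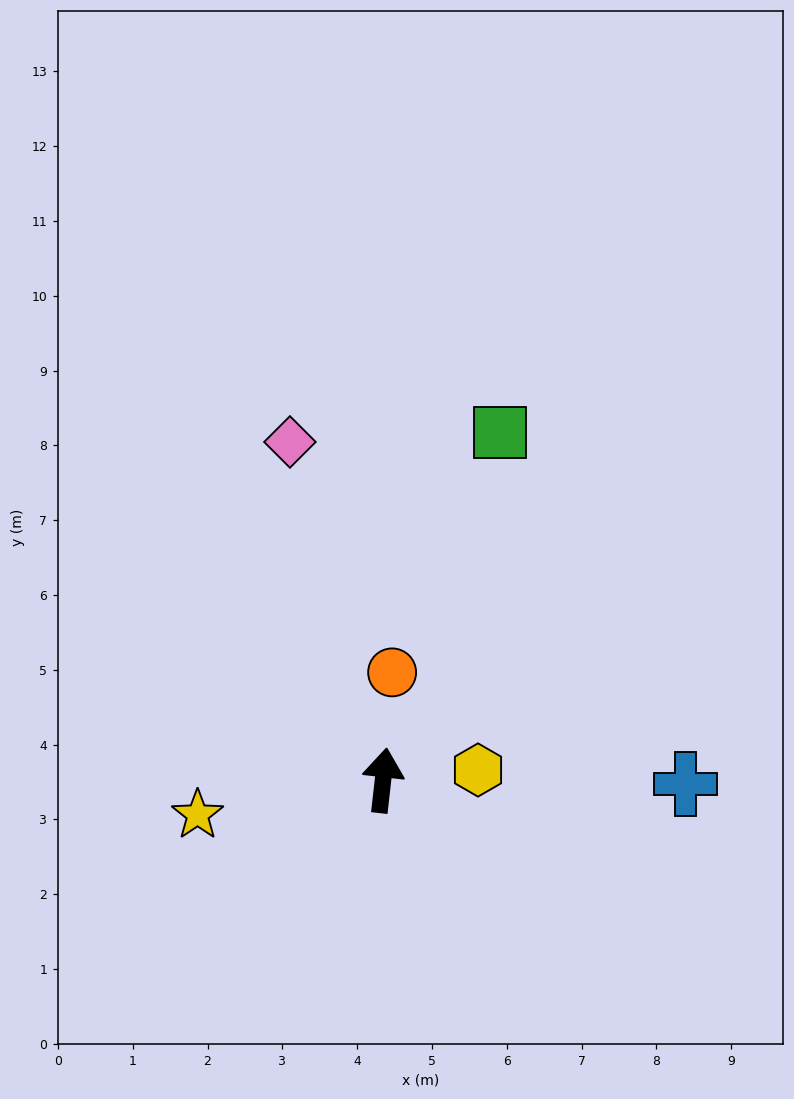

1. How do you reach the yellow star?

turn left 107°, forward 2.5 m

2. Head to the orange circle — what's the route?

forward 1.4 m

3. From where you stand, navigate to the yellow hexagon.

turn right 77°, forward 1.3 m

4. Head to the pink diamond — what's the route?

turn left 22°, forward 4.7 m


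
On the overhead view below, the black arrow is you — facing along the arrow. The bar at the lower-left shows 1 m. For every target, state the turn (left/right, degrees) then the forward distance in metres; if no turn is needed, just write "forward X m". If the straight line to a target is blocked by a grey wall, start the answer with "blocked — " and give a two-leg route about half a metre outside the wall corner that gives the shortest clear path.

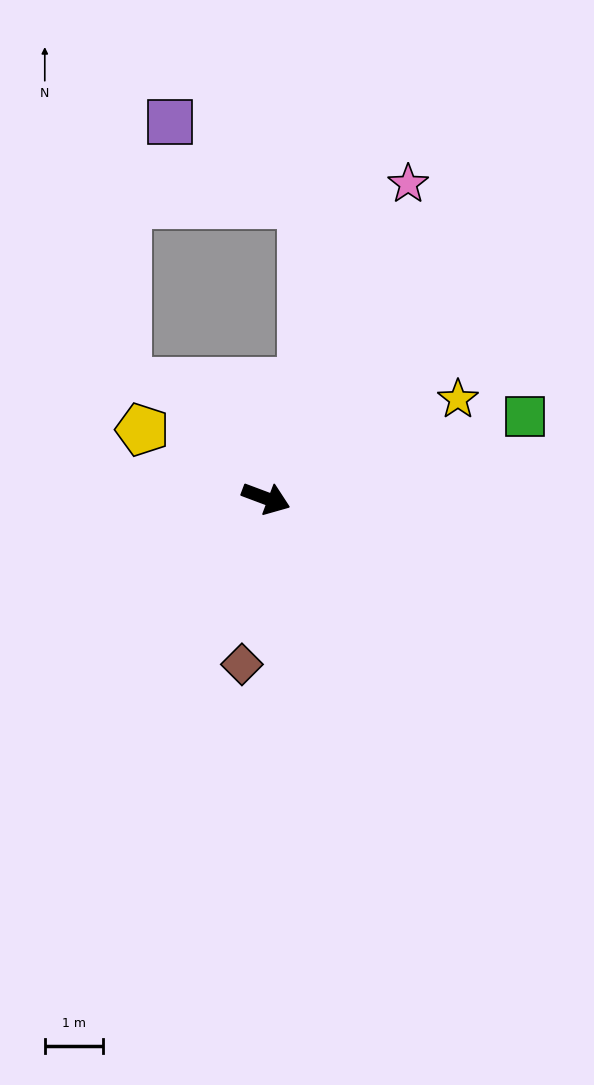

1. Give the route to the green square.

turn left 38°, forward 4.7 m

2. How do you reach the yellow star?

turn left 48°, forward 3.7 m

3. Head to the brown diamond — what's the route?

turn right 78°, forward 2.9 m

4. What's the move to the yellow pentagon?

turn left 172°, forward 2.4 m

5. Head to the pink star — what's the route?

turn left 86°, forward 6.0 m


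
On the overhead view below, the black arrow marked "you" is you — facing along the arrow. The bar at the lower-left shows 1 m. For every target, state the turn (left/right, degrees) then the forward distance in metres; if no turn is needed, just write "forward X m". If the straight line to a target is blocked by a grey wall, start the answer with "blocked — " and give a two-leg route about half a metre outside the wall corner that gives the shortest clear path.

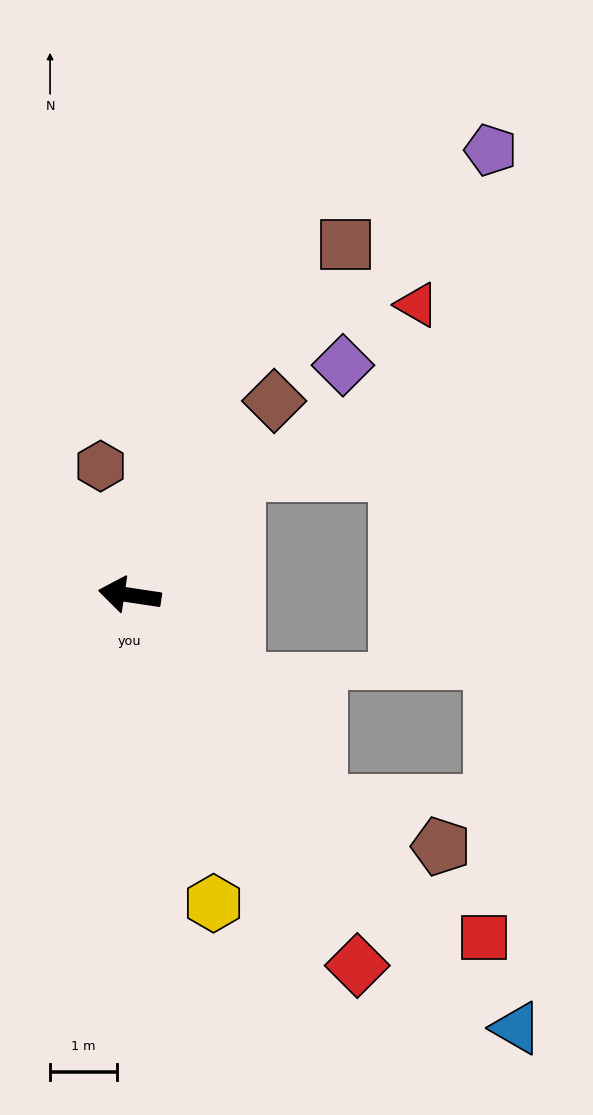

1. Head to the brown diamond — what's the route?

turn right 118°, forward 3.6 m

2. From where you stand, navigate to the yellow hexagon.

turn left 114°, forward 4.8 m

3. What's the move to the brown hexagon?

turn right 69°, forward 2.0 m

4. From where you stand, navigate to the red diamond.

turn left 130°, forward 6.5 m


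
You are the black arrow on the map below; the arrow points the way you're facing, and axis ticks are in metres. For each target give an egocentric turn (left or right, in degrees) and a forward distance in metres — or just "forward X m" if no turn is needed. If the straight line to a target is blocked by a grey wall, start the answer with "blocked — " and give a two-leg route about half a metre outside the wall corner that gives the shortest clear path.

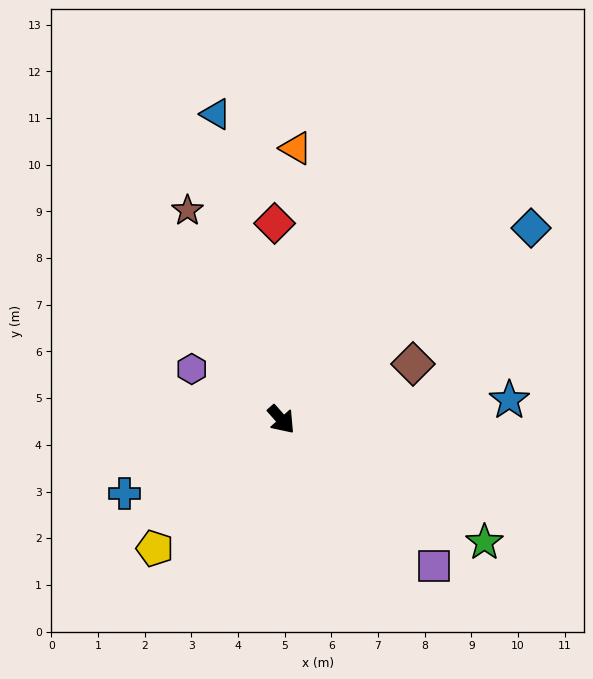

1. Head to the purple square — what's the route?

turn left 5°, forward 4.5 m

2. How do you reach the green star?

turn left 17°, forward 5.1 m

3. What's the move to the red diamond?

turn left 141°, forward 4.2 m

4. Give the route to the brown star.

turn left 163°, forward 4.9 m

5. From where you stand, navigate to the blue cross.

turn right 106°, forward 3.7 m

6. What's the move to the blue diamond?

turn left 86°, forward 6.7 m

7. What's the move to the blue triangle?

turn left 151°, forward 6.7 m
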